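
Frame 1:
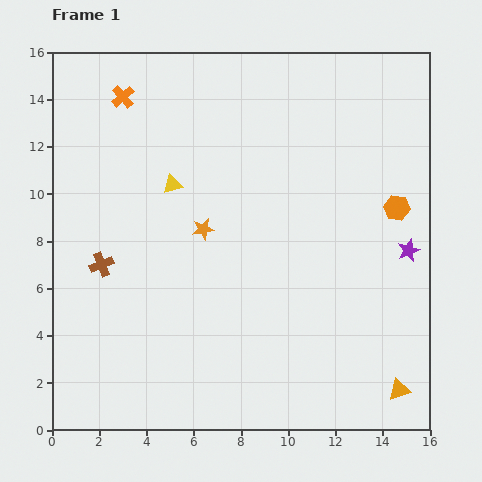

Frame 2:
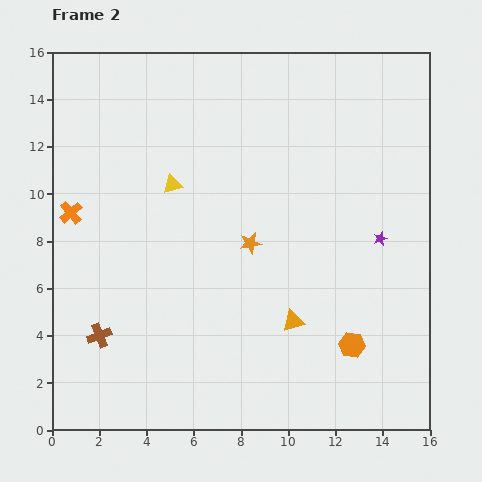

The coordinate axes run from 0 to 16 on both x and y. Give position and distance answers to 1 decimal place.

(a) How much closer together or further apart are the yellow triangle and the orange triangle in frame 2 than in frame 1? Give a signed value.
-5.3

Distance in frame 1: 13.0. Distance in frame 2: 7.7.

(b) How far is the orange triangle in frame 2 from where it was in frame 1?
5.4

The orange triangle moved from (14.7, 1.7) to (10.2, 4.6), a distance of √(4.5² + 2.9²) ≈ 5.4.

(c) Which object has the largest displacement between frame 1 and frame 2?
the orange hexagon

(moved 6.1; next 5.4)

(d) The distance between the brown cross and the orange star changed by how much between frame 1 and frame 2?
+2.9

Distance in frame 1: 4.6. Distance in frame 2: 7.5.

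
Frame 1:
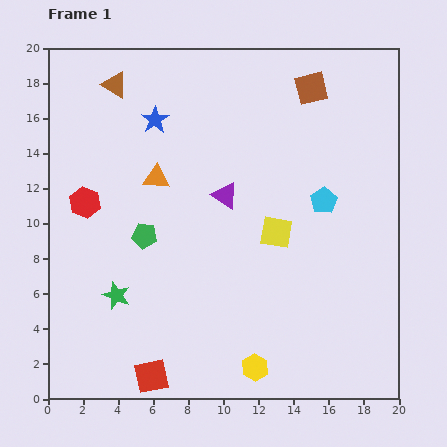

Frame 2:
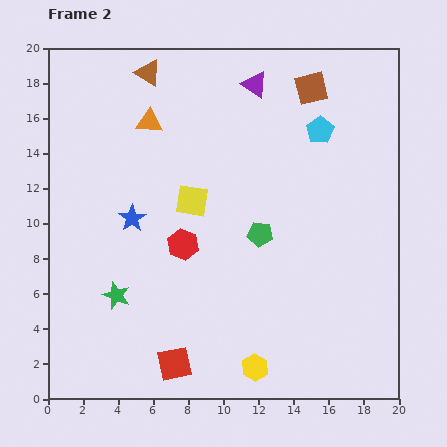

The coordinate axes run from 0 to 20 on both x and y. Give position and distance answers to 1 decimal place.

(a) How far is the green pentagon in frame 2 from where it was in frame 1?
6.6

The green pentagon moved from (5.5, 9.3) to (12.1, 9.4), a distance of √(6.6² + 0.1²) ≈ 6.6.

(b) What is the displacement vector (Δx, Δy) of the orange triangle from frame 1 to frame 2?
(-0.4, 3.2)

The orange triangle was at (6.2, 12.6) in frame 1 and (5.8, 15.8) in frame 2.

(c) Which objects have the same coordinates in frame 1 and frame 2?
the green star, the brown square, the yellow hexagon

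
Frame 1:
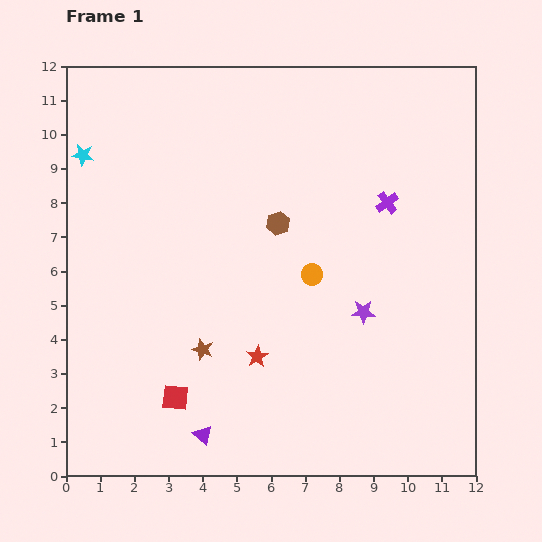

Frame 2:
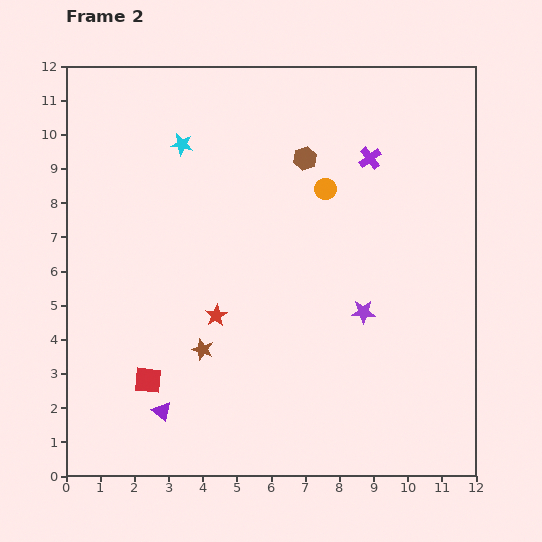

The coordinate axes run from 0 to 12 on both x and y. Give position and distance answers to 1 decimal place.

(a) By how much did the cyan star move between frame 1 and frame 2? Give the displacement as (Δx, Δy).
(2.9, 0.3)

The cyan star was at (0.5, 9.4) in frame 1 and (3.4, 9.7) in frame 2.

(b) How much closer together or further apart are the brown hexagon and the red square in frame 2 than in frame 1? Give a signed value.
+2.1

Distance in frame 1: 5.9. Distance in frame 2: 8.0.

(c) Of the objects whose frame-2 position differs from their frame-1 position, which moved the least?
the red square

(moved 0.9)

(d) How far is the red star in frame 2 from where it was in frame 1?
1.7

The red star moved from (5.6, 3.5) to (4.4, 4.7), a distance of √(1.2² + 1.2²) ≈ 1.7.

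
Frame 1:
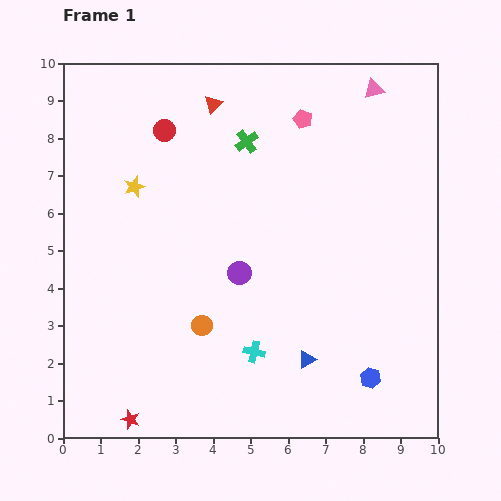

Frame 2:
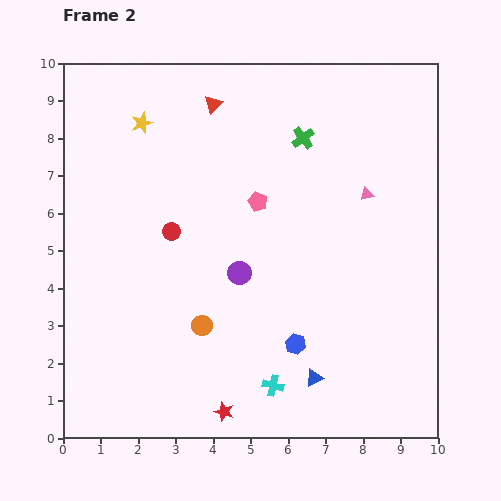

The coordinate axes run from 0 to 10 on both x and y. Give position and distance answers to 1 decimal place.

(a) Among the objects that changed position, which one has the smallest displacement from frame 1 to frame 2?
the blue triangle

(moved 0.5)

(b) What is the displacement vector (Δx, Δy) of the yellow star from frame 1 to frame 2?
(0.2, 1.7)

The yellow star was at (1.9, 6.7) in frame 1 and (2.1, 8.4) in frame 2.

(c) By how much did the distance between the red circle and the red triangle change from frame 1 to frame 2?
+2.1

Distance in frame 1: 1.5. Distance in frame 2: 3.6.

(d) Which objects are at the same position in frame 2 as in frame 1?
the orange circle, the purple circle, the red triangle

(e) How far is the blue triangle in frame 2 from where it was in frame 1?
0.5

The blue triangle moved from (6.5, 2.1) to (6.7, 1.6), a distance of √(0.2² + 0.5²) ≈ 0.5.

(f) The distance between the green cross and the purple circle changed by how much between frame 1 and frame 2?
+0.5

Distance in frame 1: 3.5. Distance in frame 2: 4.0.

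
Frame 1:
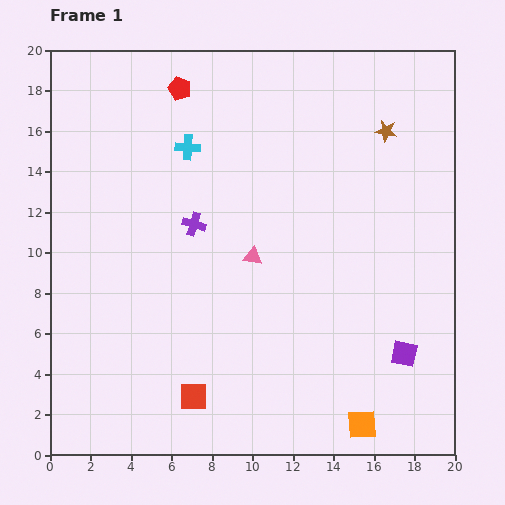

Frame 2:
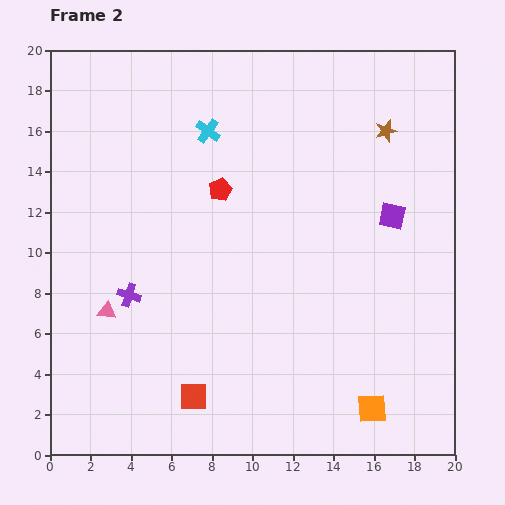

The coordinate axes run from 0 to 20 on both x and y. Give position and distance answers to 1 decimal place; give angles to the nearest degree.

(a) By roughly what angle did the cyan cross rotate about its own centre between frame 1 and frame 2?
33° clockwise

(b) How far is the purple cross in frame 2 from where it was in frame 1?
4.7

The purple cross moved from (7.1, 11.4) to (3.9, 7.9), a distance of √(3.2² + 3.5²) ≈ 4.7.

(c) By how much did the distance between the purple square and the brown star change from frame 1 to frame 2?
-6.8

Distance in frame 1: 11.0. Distance in frame 2: 4.2.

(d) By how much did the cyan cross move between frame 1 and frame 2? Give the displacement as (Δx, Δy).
(1.0, 0.8)

The cyan cross was at (6.8, 15.2) in frame 1 and (7.8, 16.0) in frame 2.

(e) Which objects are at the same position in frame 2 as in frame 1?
the brown star, the red square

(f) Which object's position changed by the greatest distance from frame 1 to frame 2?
the pink triangle

(moved 7.7; next 6.8)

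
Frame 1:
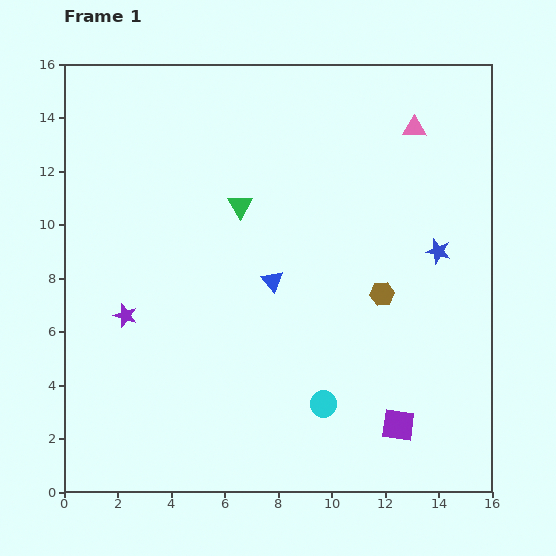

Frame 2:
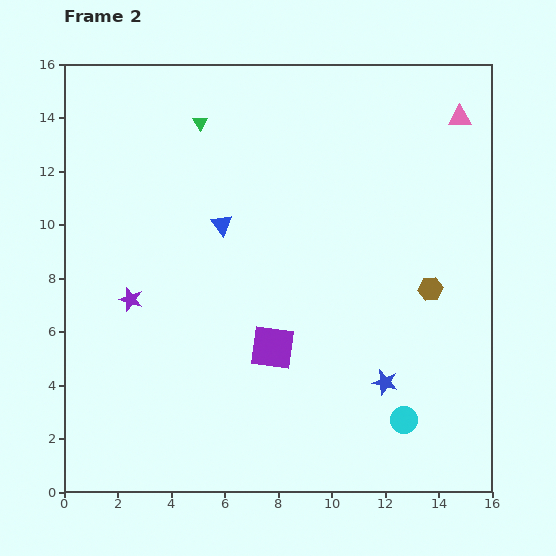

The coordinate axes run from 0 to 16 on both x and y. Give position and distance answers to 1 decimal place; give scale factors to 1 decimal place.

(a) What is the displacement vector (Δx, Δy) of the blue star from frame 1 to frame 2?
(-2.0, -4.9)

The blue star was at (14.0, 9.0) in frame 1 and (12.0, 4.1) in frame 2.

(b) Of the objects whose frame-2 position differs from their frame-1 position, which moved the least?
the purple star

(moved 0.6)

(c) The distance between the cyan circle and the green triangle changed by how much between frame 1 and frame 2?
+5.5

Distance in frame 1: 8.0. Distance in frame 2: 13.5.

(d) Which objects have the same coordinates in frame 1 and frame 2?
none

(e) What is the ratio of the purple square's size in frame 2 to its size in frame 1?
1.3×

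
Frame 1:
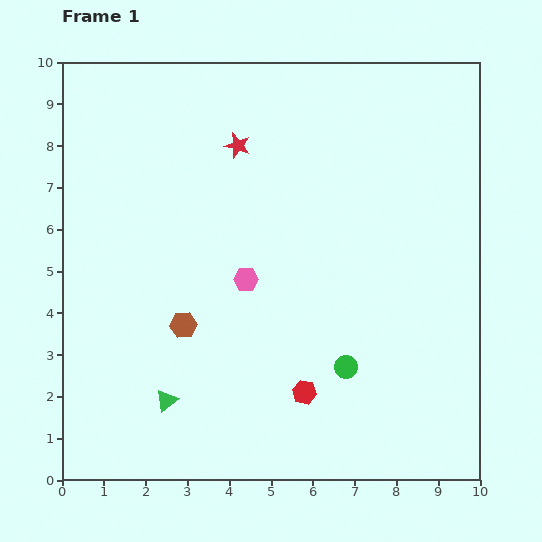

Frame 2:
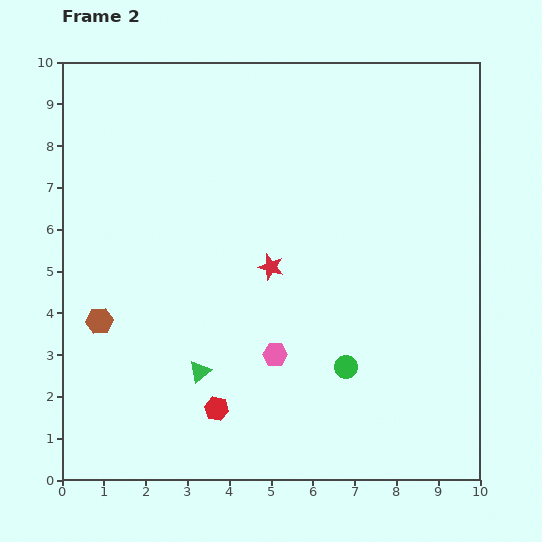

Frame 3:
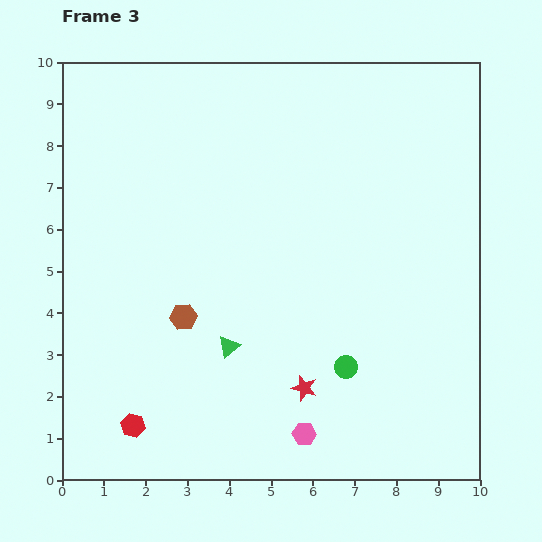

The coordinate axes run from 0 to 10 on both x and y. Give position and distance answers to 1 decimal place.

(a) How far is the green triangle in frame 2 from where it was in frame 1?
1.1

The green triangle moved from (2.5, 1.9) to (3.3, 2.6), a distance of √(0.8² + 0.7²) ≈ 1.1.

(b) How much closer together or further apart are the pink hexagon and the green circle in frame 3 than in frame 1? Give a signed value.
-1.3

Distance in frame 1: 3.2. Distance in frame 3: 1.9.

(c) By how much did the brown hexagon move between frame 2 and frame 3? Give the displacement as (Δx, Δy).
(2.0, 0.1)

The brown hexagon was at (0.9, 3.8) in frame 2 and (2.9, 3.9) in frame 3.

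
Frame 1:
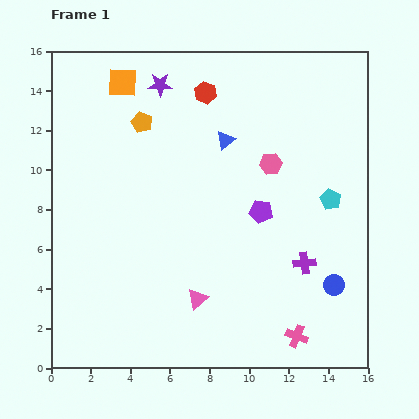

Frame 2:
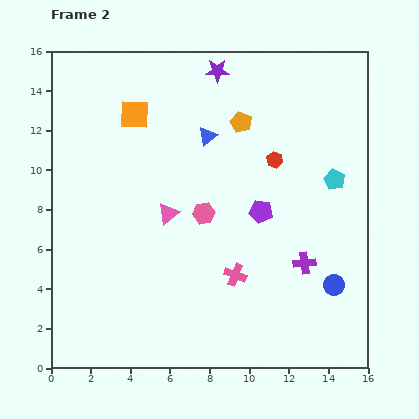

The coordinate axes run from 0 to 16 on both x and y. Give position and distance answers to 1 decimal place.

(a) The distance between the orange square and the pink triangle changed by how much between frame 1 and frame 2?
-6.2

Distance in frame 1: 11.5. Distance in frame 2: 5.3.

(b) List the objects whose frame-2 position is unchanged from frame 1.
the purple cross, the blue circle, the purple pentagon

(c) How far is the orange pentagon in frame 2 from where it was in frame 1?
5.0

The orange pentagon moved from (4.6, 12.4) to (9.6, 12.4), a distance of √(5.0² + 0.0²) ≈ 5.0.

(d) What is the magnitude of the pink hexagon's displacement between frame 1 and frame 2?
4.2

The pink hexagon moved from (11.1, 10.3) to (7.7, 7.8), a distance of √(3.4² + 2.5²) ≈ 4.2.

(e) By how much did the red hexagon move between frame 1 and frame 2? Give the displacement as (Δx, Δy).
(3.5, -3.4)

The red hexagon was at (7.8, 13.9) in frame 1 and (11.3, 10.5) in frame 2.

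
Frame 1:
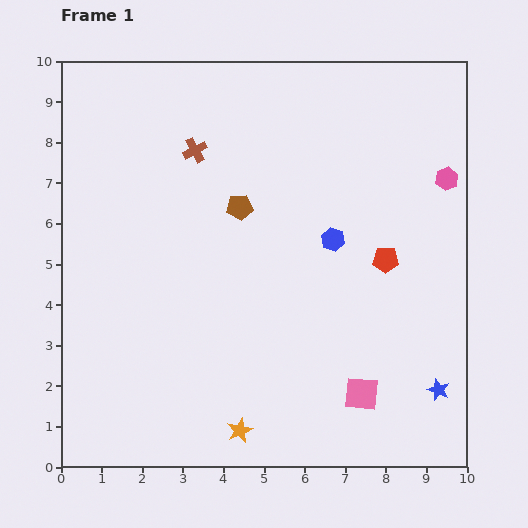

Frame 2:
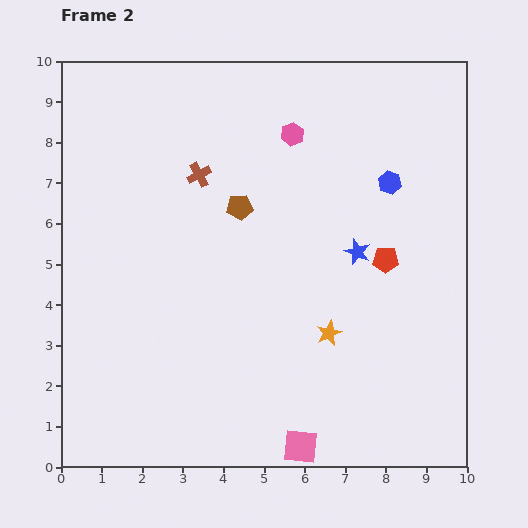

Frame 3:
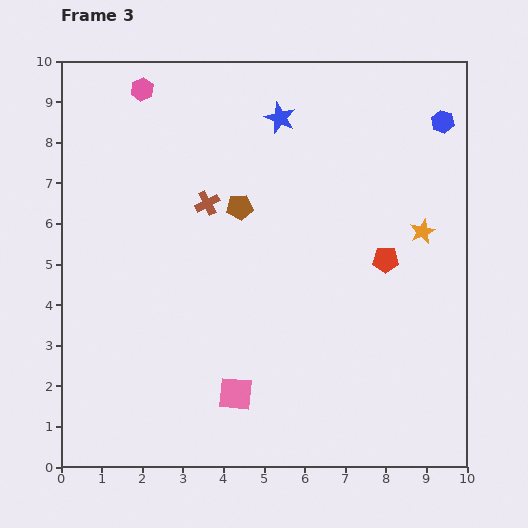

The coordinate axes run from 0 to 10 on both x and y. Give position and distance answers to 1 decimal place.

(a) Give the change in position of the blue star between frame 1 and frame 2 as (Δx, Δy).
(-2.0, 3.4)

The blue star was at (9.3, 1.9) in frame 1 and (7.3, 5.3) in frame 2.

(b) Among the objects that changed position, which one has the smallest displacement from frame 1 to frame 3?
the brown cross

(moved 1.3)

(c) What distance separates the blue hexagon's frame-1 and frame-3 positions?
4.0

The blue hexagon moved from (6.7, 5.6) to (9.4, 8.5), a distance of √(2.7² + 2.9²) ≈ 4.0.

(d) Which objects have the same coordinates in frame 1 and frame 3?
the brown pentagon, the red pentagon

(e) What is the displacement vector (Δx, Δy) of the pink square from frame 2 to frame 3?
(-1.6, 1.3)

The pink square was at (5.9, 0.5) in frame 2 and (4.3, 1.8) in frame 3.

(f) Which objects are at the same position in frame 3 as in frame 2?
the brown pentagon, the red pentagon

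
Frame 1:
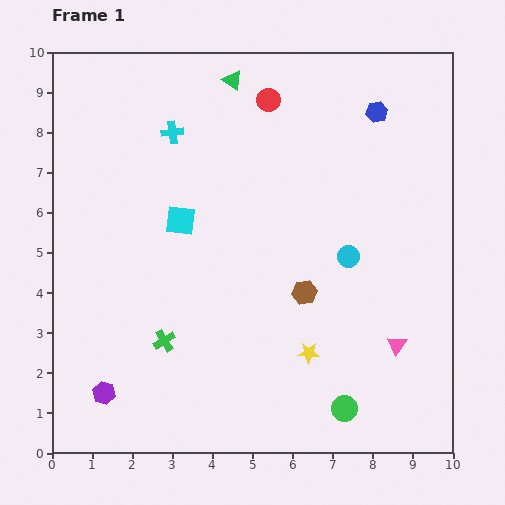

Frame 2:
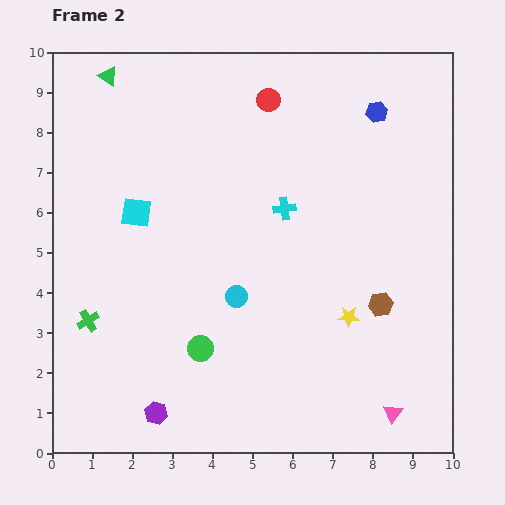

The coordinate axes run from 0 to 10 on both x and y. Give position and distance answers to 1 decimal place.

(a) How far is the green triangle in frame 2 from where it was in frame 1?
3.1

The green triangle moved from (4.5, 9.3) to (1.4, 9.4), a distance of √(3.1² + 0.1²) ≈ 3.1.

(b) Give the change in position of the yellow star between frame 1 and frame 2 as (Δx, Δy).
(1.0, 0.9)

The yellow star was at (6.4, 2.5) in frame 1 and (7.4, 3.4) in frame 2.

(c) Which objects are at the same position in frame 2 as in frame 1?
the blue hexagon, the red circle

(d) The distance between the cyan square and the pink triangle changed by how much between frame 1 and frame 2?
+1.9

Distance in frame 1: 6.2. Distance in frame 2: 8.1.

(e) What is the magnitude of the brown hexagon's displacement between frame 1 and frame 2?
1.9

The brown hexagon moved from (6.3, 4.0) to (8.2, 3.7), a distance of √(1.9² + 0.3²) ≈ 1.9.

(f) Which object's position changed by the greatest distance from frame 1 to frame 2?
the green circle

(moved 3.9; next 3.4)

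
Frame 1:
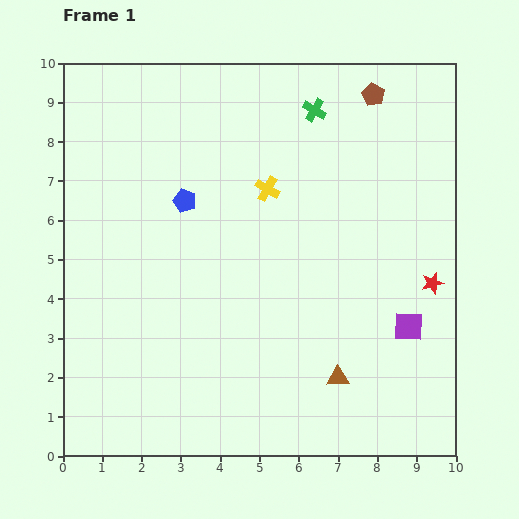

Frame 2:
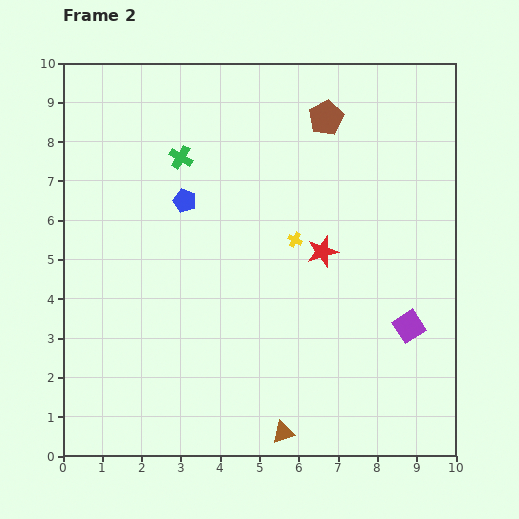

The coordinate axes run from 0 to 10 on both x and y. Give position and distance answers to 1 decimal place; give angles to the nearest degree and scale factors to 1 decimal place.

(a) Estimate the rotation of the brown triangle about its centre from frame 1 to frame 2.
17° counter-clockwise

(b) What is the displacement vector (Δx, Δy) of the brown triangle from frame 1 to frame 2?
(-1.4, -1.4)

The brown triangle was at (7.0, 2.0) in frame 1 and (5.6, 0.6) in frame 2.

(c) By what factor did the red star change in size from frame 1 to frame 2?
1.4×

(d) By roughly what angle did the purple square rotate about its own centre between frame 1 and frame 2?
35° counter-clockwise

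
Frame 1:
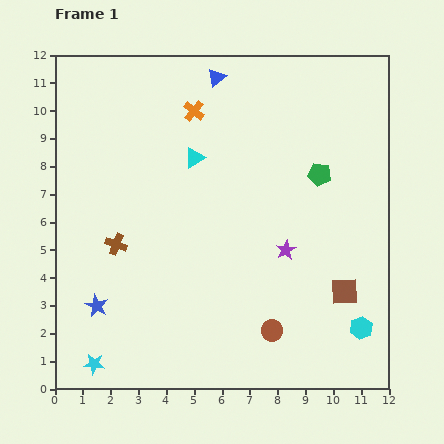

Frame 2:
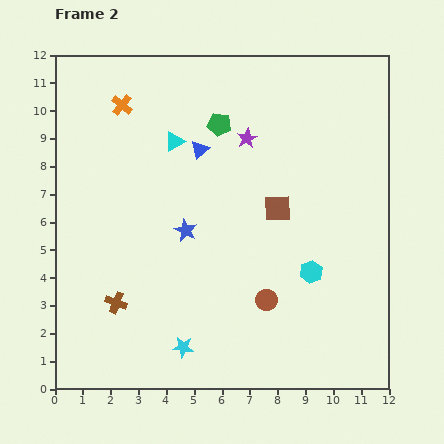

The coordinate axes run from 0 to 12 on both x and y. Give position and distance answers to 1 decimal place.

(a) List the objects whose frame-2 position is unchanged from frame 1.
none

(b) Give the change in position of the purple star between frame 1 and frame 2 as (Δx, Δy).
(-1.4, 4.0)

The purple star was at (8.3, 5.0) in frame 1 and (6.9, 9.0) in frame 2.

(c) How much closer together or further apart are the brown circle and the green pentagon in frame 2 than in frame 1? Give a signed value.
+0.6

Distance in frame 1: 5.9. Distance in frame 2: 6.5.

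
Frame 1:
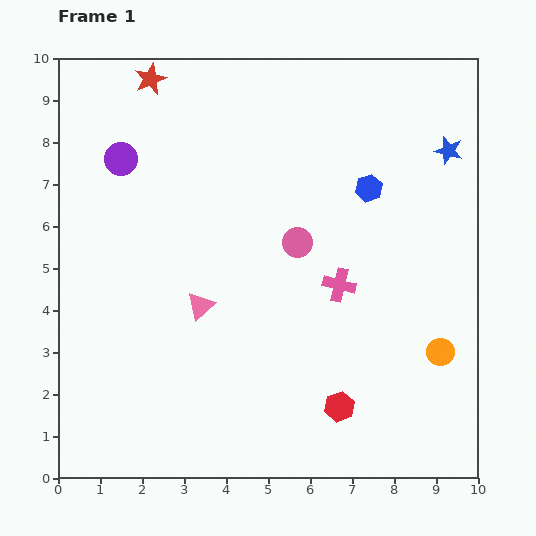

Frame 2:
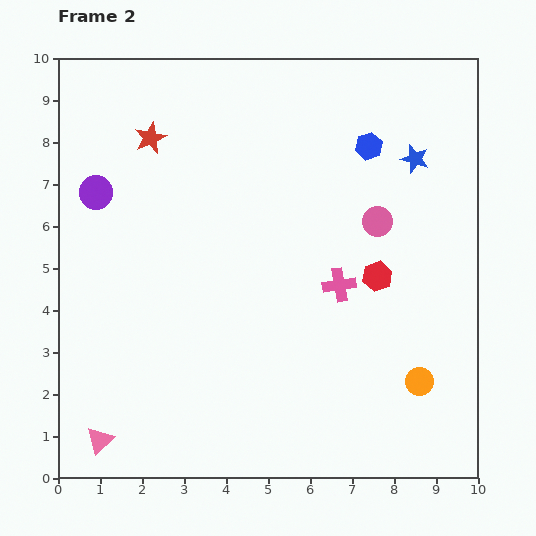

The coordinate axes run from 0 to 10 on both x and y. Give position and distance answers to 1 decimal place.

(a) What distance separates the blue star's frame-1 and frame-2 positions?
0.8

The blue star moved from (9.3, 7.8) to (8.5, 7.6), a distance of √(0.8² + 0.2²) ≈ 0.8.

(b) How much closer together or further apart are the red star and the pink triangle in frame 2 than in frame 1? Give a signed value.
+1.8

Distance in frame 1: 5.5. Distance in frame 2: 7.3.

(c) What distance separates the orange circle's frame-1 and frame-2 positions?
0.9

The orange circle moved from (9.1, 3.0) to (8.6, 2.3), a distance of √(0.5² + 0.7²) ≈ 0.9.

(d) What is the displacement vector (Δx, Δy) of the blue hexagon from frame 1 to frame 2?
(0.0, 1.0)

The blue hexagon was at (7.4, 6.9) in frame 1 and (7.4, 7.9) in frame 2.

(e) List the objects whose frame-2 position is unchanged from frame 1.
the pink cross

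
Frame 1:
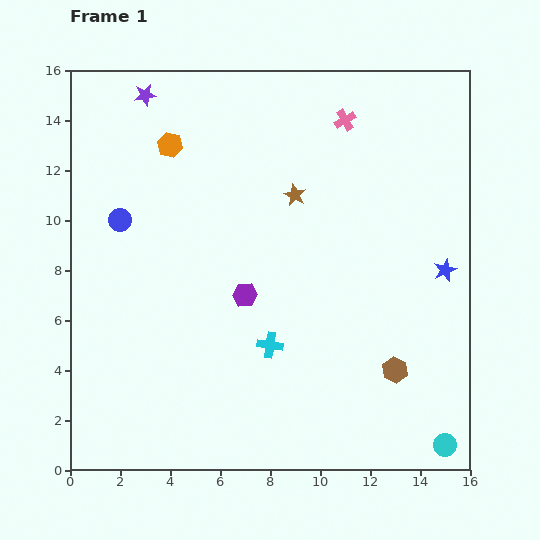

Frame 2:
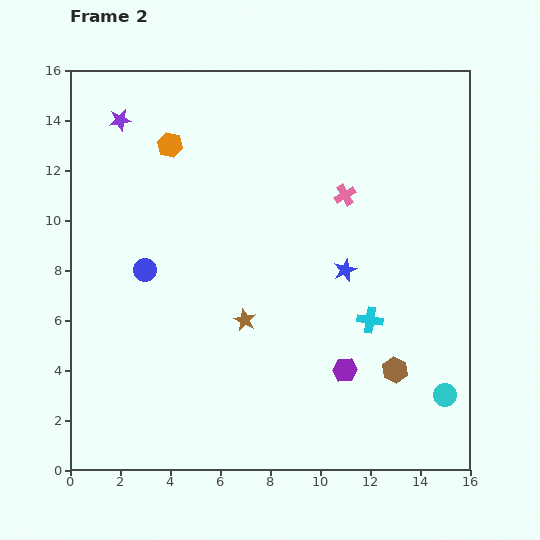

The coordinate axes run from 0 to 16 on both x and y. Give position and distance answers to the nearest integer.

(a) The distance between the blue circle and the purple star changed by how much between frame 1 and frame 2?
+1

Distance in frame 1: 5. Distance in frame 2: 6.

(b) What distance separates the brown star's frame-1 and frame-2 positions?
5

The brown star moved from (9, 11) to (7, 6), a distance of √(2² + 5²) ≈ 5.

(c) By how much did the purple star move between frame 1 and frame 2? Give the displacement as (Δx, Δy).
(-1, -1)

The purple star was at (3, 15) in frame 1 and (2, 14) in frame 2.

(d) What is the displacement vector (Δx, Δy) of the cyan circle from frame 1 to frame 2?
(0, 2)

The cyan circle was at (15, 1) in frame 1 and (15, 3) in frame 2.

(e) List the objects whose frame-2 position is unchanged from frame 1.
the orange hexagon, the brown hexagon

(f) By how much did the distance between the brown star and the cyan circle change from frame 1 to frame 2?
-3

Distance in frame 1: 12. Distance in frame 2: 9.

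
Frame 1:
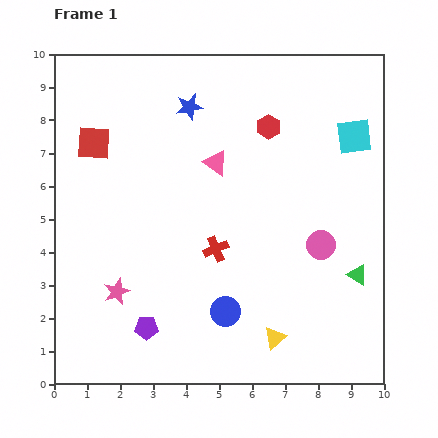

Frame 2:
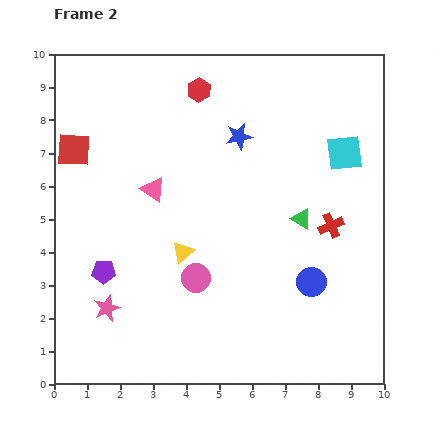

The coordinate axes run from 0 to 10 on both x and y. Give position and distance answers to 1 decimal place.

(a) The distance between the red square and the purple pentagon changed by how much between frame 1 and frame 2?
-2.0

Distance in frame 1: 5.8. Distance in frame 2: 3.8.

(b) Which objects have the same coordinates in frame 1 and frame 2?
none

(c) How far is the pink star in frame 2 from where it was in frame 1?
0.6

The pink star moved from (1.9, 2.8) to (1.6, 2.3), a distance of √(0.3² + 0.5²) ≈ 0.6.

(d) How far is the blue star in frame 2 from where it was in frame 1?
1.7

The blue star moved from (4.1, 8.4) to (5.6, 7.5), a distance of √(1.5² + 0.9²) ≈ 1.7.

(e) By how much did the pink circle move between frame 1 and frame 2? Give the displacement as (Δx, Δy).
(-3.8, -1.0)

The pink circle was at (8.1, 4.2) in frame 1 and (4.3, 3.2) in frame 2.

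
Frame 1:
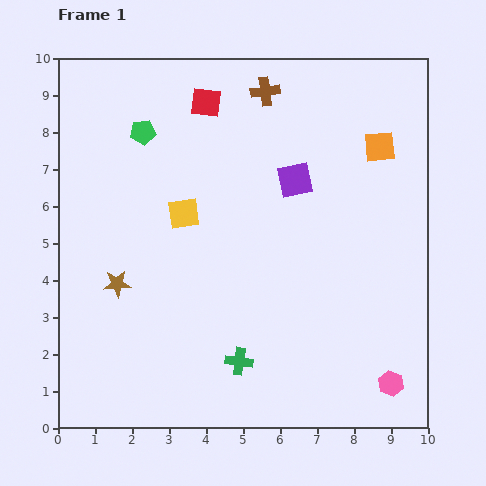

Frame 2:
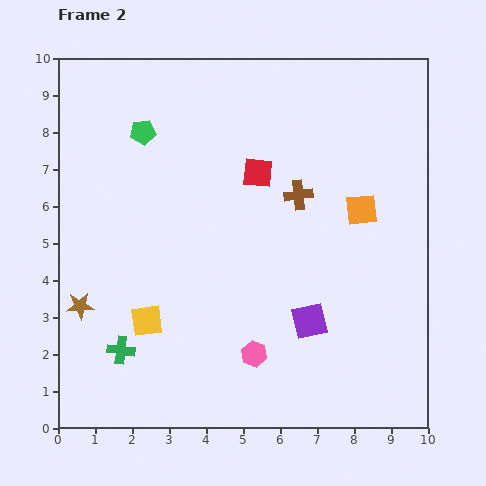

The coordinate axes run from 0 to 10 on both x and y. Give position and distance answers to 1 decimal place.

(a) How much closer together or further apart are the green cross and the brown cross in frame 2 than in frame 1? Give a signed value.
-0.9

Distance in frame 1: 7.3. Distance in frame 2: 6.4.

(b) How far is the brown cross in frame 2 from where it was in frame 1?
2.9

The brown cross moved from (5.6, 9.1) to (6.5, 6.3), a distance of √(0.9² + 2.8²) ≈ 2.9.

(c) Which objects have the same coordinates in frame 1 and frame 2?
the green pentagon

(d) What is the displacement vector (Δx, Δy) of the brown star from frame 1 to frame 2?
(-1.0, -0.6)

The brown star was at (1.6, 3.9) in frame 1 and (0.6, 3.3) in frame 2.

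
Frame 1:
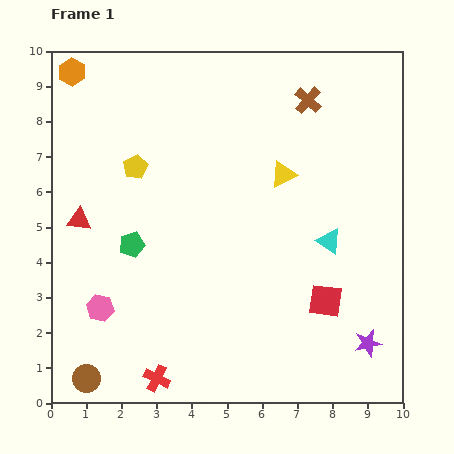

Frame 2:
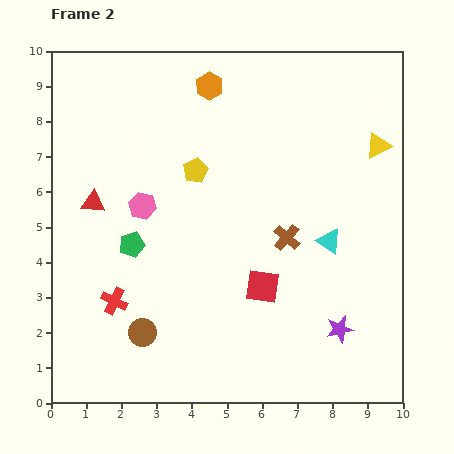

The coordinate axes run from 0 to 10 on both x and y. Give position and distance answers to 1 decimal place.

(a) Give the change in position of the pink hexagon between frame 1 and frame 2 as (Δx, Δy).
(1.2, 2.9)

The pink hexagon was at (1.4, 2.7) in frame 1 and (2.6, 5.6) in frame 2.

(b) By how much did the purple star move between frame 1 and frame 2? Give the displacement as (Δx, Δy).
(-0.8, 0.4)

The purple star was at (9.0, 1.7) in frame 1 and (8.2, 2.1) in frame 2.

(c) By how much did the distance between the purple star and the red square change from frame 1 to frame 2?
+0.8

Distance in frame 1: 1.7. Distance in frame 2: 2.5.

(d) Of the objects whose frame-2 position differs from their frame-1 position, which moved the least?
the red triangle

(moved 0.6)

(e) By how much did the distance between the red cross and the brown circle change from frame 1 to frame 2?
-0.8

Distance in frame 1: 2.0. Distance in frame 2: 1.2.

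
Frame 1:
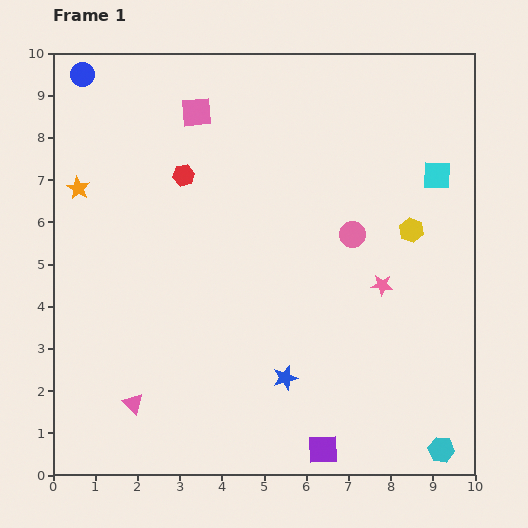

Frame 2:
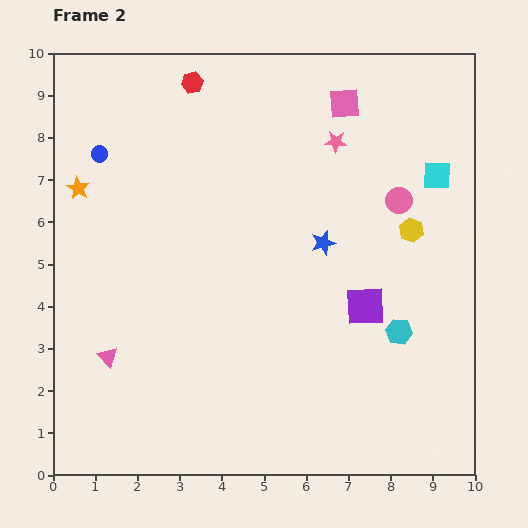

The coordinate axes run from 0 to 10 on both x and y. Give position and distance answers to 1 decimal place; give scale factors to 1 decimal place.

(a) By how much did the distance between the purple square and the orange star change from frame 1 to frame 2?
-1.1

Distance in frame 1: 8.5. Distance in frame 2: 7.4.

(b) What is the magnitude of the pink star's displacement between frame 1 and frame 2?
3.6

The pink star moved from (7.8, 4.5) to (6.7, 7.9), a distance of √(1.1² + 3.4²) ≈ 3.6.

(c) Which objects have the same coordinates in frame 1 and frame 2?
the orange star, the yellow hexagon, the cyan square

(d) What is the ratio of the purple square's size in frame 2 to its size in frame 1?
1.3×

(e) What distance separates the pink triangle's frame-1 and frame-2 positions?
1.3

The pink triangle moved from (1.9, 1.7) to (1.3, 2.8), a distance of √(0.6² + 1.1²) ≈ 1.3.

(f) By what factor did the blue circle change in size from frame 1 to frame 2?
0.7×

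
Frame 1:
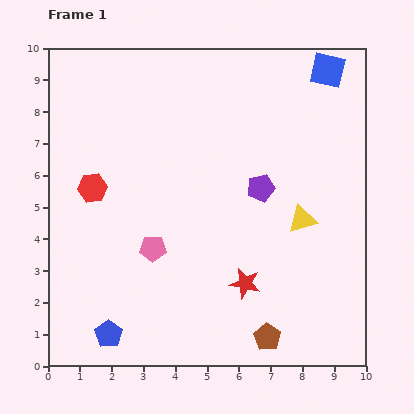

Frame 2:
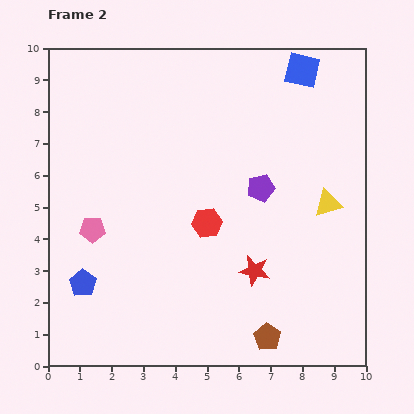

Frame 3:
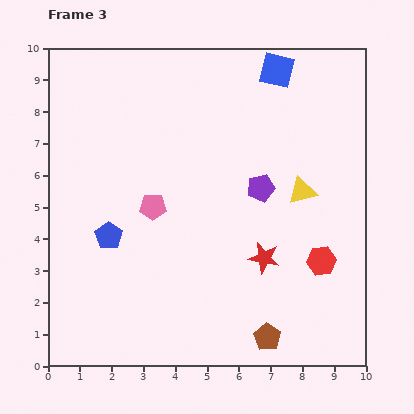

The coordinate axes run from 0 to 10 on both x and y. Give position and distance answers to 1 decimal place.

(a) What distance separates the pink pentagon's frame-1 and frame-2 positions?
2.0

The pink pentagon moved from (3.3, 3.7) to (1.4, 4.3), a distance of √(1.9² + 0.6²) ≈ 2.0.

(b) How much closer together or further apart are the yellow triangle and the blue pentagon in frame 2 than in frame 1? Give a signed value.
+1.0

Distance in frame 1: 7.1. Distance in frame 2: 8.1.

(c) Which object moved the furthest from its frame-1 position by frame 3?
the red hexagon

(moved 7.6; next 3.1)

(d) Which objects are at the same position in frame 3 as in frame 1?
the brown pentagon, the purple pentagon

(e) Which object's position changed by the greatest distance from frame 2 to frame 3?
the red hexagon

(moved 3.8; next 2.0)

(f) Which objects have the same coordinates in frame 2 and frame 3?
the brown pentagon, the purple pentagon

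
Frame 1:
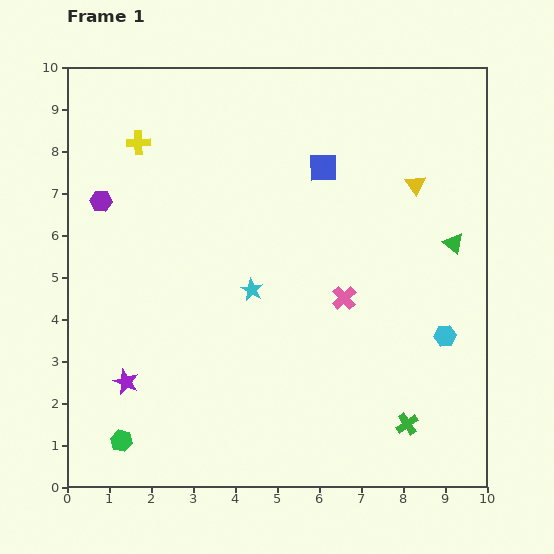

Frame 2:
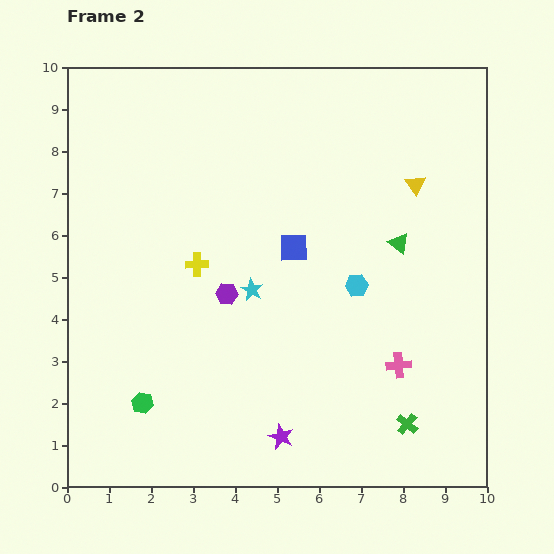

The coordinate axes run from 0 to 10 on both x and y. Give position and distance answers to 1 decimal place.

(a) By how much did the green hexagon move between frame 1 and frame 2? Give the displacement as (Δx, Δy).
(0.5, 0.9)

The green hexagon was at (1.3, 1.1) in frame 1 and (1.8, 2.0) in frame 2.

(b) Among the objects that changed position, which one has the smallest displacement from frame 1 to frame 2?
the green hexagon

(moved 1.0)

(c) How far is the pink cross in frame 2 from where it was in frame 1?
2.1

The pink cross moved from (6.6, 4.5) to (7.9, 2.9), a distance of √(1.3² + 1.6²) ≈ 2.1.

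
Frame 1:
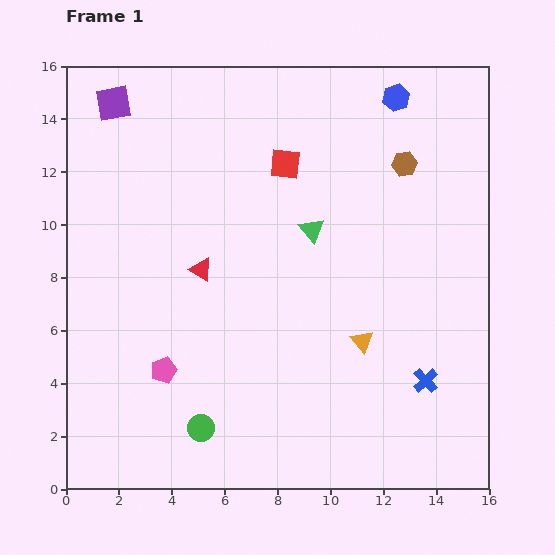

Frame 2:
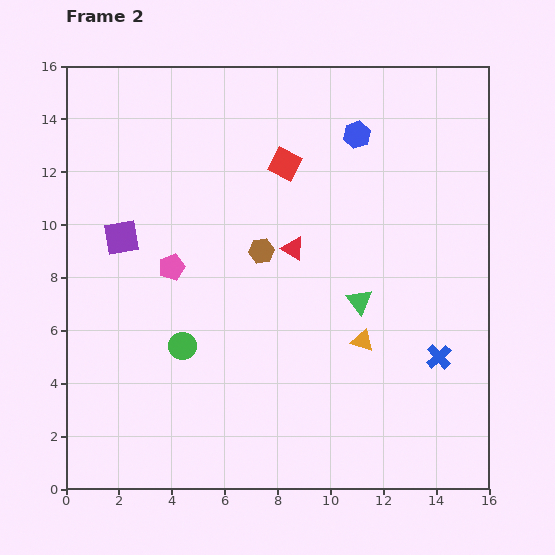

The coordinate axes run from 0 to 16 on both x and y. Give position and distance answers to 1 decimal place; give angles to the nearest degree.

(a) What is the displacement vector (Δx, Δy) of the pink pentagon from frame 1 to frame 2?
(0.3, 3.9)

The pink pentagon was at (3.7, 4.5) in frame 1 and (4.0, 8.4) in frame 2.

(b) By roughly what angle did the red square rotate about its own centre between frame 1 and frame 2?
21° clockwise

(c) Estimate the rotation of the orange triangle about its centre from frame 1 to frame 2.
30° counter-clockwise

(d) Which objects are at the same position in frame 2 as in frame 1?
the red square, the orange triangle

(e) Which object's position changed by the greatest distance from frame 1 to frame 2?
the brown hexagon

(moved 6.3; next 5.1)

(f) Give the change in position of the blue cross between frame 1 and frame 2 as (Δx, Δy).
(0.5, 0.9)

The blue cross was at (13.6, 4.1) in frame 1 and (14.1, 5.0) in frame 2.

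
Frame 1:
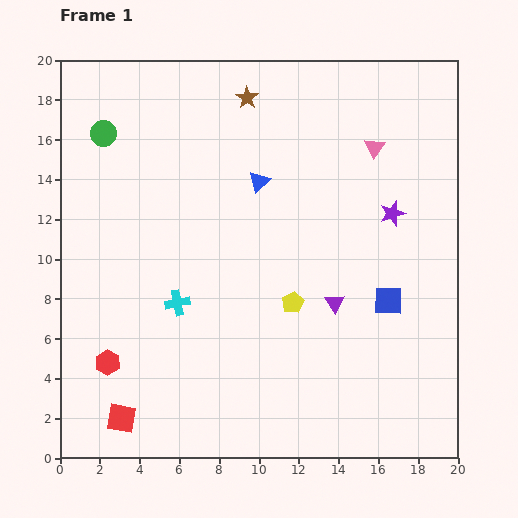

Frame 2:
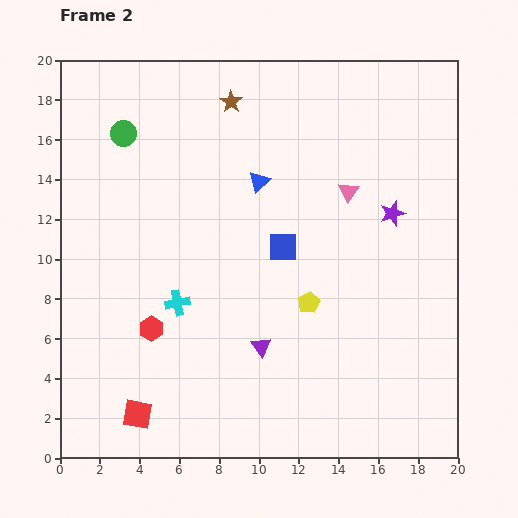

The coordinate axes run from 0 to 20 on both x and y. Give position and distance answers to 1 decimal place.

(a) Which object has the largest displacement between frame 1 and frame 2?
the blue square

(moved 5.9; next 4.3)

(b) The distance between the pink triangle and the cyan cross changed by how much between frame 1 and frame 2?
-2.3

Distance in frame 1: 12.6. Distance in frame 2: 10.3.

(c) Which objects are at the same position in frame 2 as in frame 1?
the blue triangle, the cyan cross, the purple star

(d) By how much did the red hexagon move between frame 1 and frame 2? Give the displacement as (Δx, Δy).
(2.2, 1.7)

The red hexagon was at (2.4, 4.8) in frame 1 and (4.6, 6.5) in frame 2.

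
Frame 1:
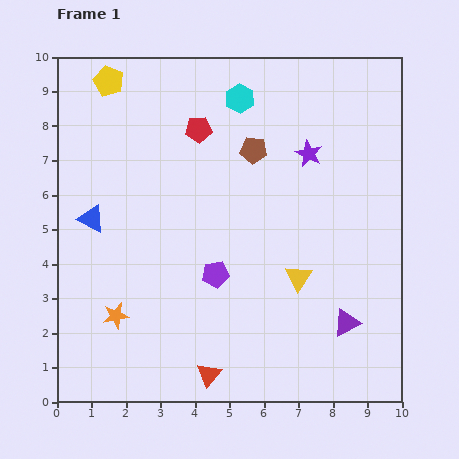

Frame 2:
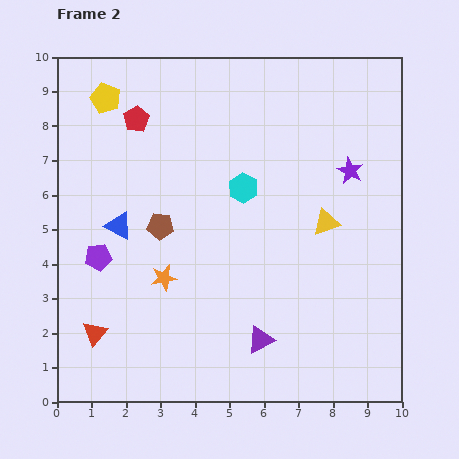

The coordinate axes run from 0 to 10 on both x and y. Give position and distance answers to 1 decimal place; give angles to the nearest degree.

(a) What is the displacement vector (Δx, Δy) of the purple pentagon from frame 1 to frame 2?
(-3.4, 0.5)

The purple pentagon was at (4.6, 3.7) in frame 1 and (1.2, 4.2) in frame 2.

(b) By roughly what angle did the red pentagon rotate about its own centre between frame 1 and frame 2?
26° counter-clockwise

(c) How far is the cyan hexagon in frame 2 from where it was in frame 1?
2.6

The cyan hexagon moved from (5.3, 8.8) to (5.4, 6.2), a distance of √(0.1² + 2.6²) ≈ 2.6.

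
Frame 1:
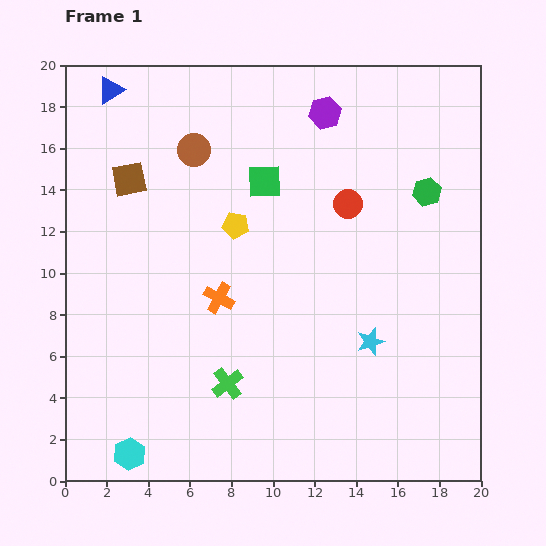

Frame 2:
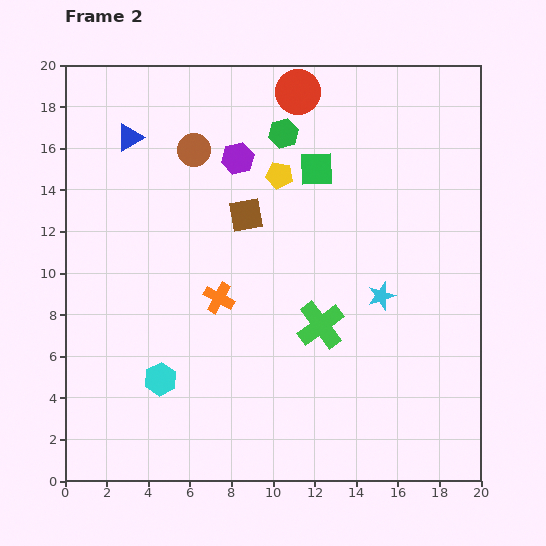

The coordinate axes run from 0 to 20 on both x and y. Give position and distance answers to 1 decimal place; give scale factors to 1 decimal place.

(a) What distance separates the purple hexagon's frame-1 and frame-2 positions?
4.7

The purple hexagon moved from (12.5, 17.7) to (8.3, 15.5), a distance of √(4.2² + 2.2²) ≈ 4.7.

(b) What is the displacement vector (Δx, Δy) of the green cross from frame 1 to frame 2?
(4.5, 2.8)

The green cross was at (7.8, 4.7) in frame 1 and (12.3, 7.5) in frame 2.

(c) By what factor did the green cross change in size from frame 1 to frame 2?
1.5×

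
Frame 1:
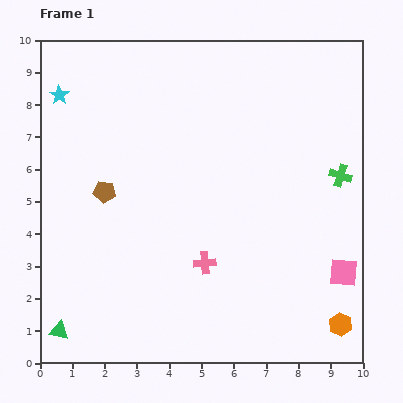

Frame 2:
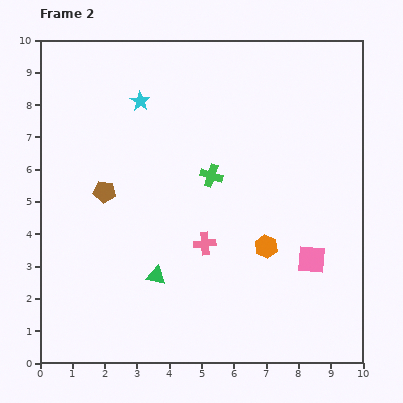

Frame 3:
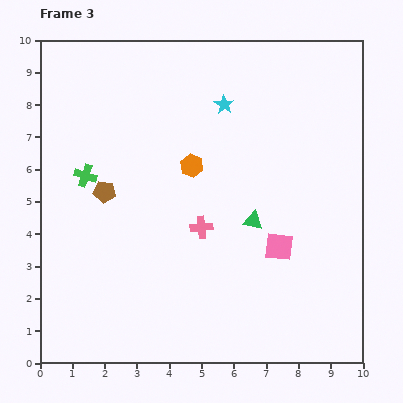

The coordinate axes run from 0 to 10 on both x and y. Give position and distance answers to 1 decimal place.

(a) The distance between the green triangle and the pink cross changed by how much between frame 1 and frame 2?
-3.2

Distance in frame 1: 5.0. Distance in frame 2: 1.8.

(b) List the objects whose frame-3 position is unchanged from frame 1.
the brown pentagon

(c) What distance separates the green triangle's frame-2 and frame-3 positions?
3.4

The green triangle moved from (3.6, 2.7) to (6.6, 4.4), a distance of √(3.0² + 1.7²) ≈ 3.4.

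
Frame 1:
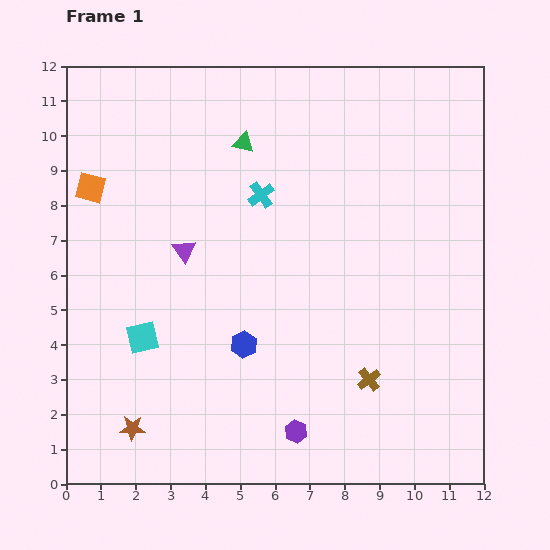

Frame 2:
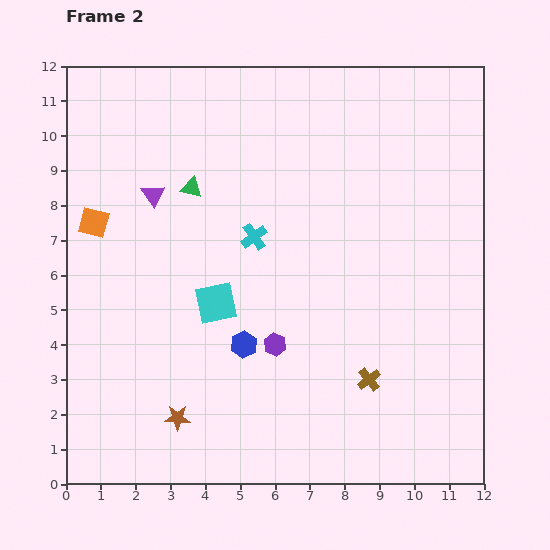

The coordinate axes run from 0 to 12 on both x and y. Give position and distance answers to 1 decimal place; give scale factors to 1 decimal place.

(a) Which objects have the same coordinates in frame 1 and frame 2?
the blue hexagon, the brown cross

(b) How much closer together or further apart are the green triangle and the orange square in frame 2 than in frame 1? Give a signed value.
-1.6

Distance in frame 1: 4.6. Distance in frame 2: 3.0.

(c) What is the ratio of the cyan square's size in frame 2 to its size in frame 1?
1.3×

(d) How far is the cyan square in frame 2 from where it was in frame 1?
2.3

The cyan square moved from (2.2, 4.2) to (4.3, 5.2), a distance of √(2.1² + 1.0²) ≈ 2.3.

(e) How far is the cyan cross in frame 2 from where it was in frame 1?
1.2

The cyan cross moved from (5.6, 8.3) to (5.4, 7.1), a distance of √(0.2² + 1.2²) ≈ 1.2.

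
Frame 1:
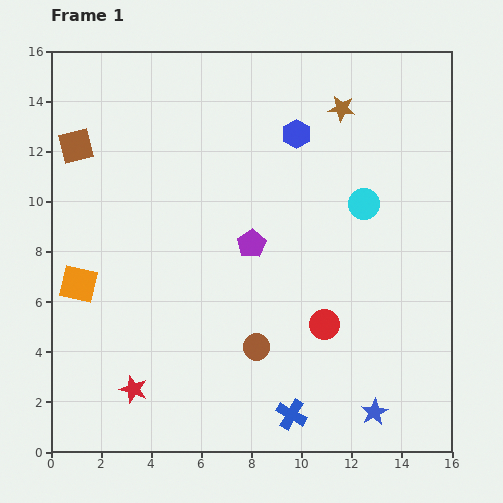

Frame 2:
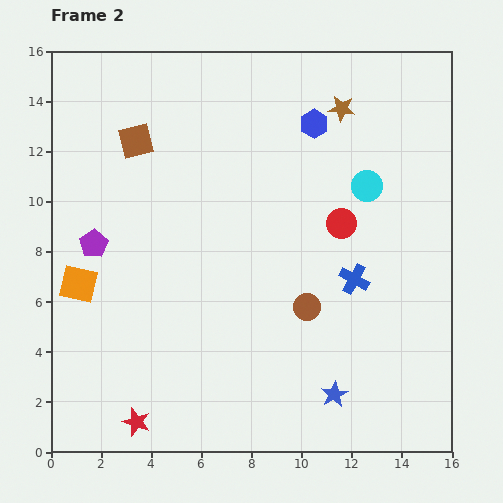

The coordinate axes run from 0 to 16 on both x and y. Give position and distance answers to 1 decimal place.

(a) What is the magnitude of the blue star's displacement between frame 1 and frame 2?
1.7

The blue star moved from (12.9, 1.6) to (11.3, 2.3), a distance of √(1.6² + 0.7²) ≈ 1.7.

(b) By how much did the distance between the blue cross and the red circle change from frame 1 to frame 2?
-1.5

Distance in frame 1: 3.8. Distance in frame 2: 2.3.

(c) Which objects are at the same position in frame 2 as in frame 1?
the orange square, the brown star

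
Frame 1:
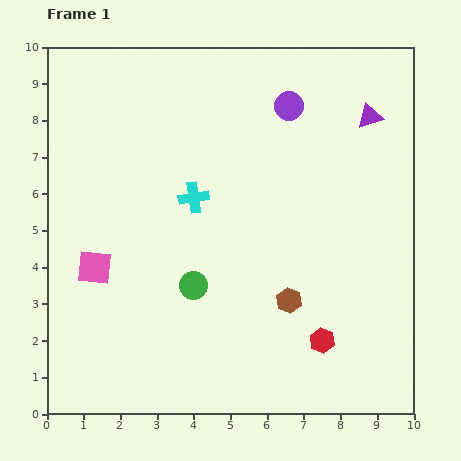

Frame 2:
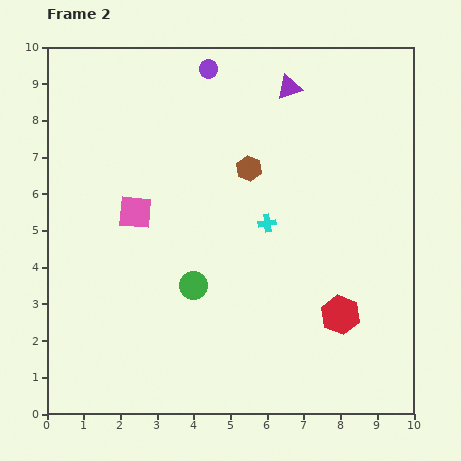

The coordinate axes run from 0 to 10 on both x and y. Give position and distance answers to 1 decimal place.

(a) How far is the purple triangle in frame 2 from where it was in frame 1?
2.3

The purple triangle moved from (8.8, 8.1) to (6.6, 8.9), a distance of √(2.2² + 0.8²) ≈ 2.3.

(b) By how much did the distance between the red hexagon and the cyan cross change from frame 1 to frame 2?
-2.0

Distance in frame 1: 5.2. Distance in frame 2: 3.2.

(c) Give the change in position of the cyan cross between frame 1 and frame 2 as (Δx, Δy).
(2.0, -0.7)

The cyan cross was at (4.0, 5.9) in frame 1 and (6.0, 5.2) in frame 2.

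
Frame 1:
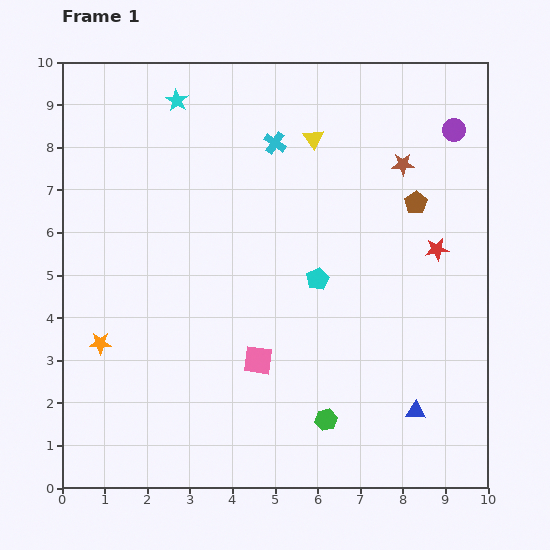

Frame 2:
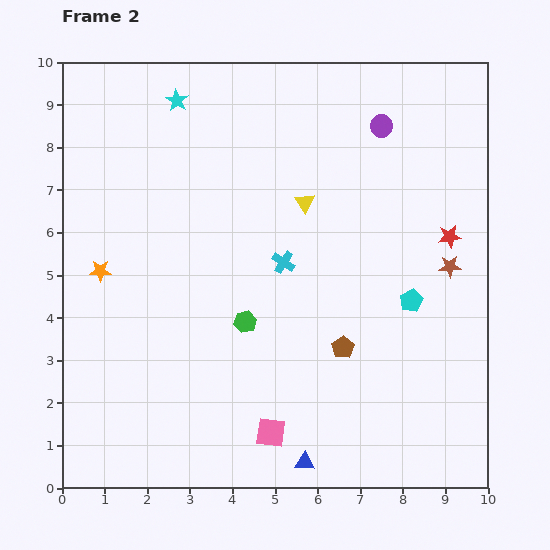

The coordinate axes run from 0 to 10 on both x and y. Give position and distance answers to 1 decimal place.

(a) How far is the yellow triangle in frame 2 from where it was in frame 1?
1.5

The yellow triangle moved from (5.9, 8.2) to (5.7, 6.7), a distance of √(0.2² + 1.5²) ≈ 1.5.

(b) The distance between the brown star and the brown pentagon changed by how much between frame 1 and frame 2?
+2.2

Distance in frame 1: 0.9. Distance in frame 2: 3.1.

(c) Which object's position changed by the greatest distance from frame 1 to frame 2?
the brown pentagon

(moved 3.8; next 3.0)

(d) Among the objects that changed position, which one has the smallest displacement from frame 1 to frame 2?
the red star

(moved 0.4)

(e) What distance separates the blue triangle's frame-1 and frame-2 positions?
2.9

The blue triangle moved from (8.3, 1.8) to (5.7, 0.6), a distance of √(2.6² + 1.2²) ≈ 2.9.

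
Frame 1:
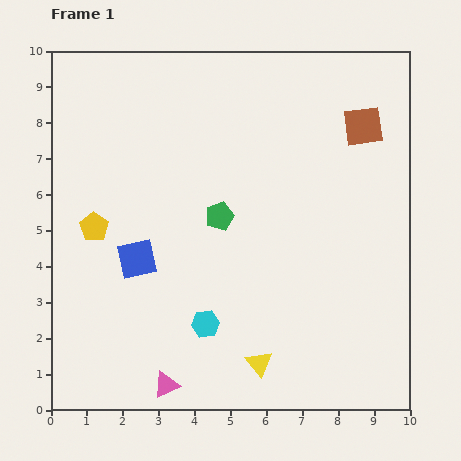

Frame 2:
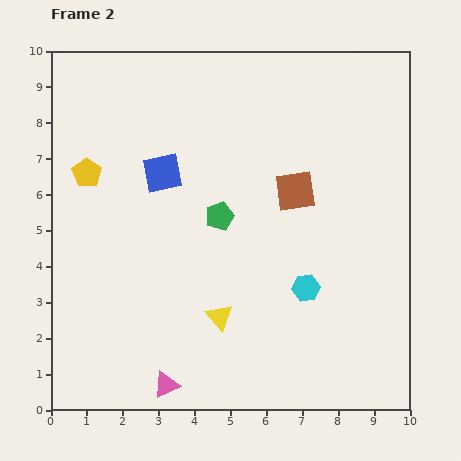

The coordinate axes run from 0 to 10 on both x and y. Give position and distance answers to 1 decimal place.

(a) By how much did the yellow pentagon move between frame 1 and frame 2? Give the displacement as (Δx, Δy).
(-0.2, 1.5)

The yellow pentagon was at (1.2, 5.1) in frame 1 and (1.0, 6.6) in frame 2.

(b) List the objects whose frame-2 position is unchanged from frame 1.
the green pentagon, the pink triangle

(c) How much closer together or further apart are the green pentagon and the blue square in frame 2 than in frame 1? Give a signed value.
-0.6

Distance in frame 1: 2.6. Distance in frame 2: 2.0.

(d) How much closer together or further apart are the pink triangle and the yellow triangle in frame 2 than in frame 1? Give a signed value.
-0.3

Distance in frame 1: 2.7. Distance in frame 2: 2.4.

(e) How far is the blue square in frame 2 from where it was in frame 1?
2.5

The blue square moved from (2.4, 4.2) to (3.1, 6.6), a distance of √(0.7² + 2.4²) ≈ 2.5.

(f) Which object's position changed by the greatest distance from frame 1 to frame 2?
the cyan hexagon

(moved 3.0; next 2.6)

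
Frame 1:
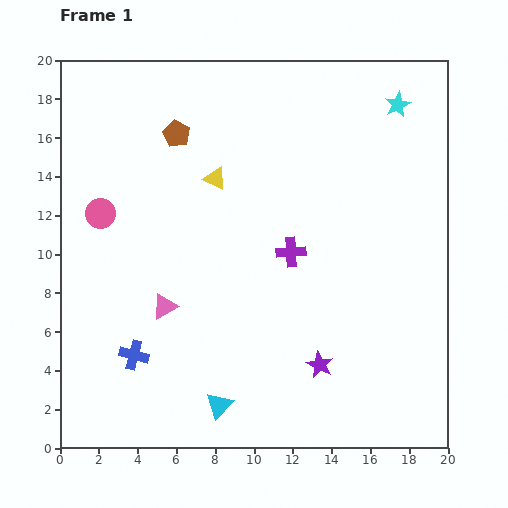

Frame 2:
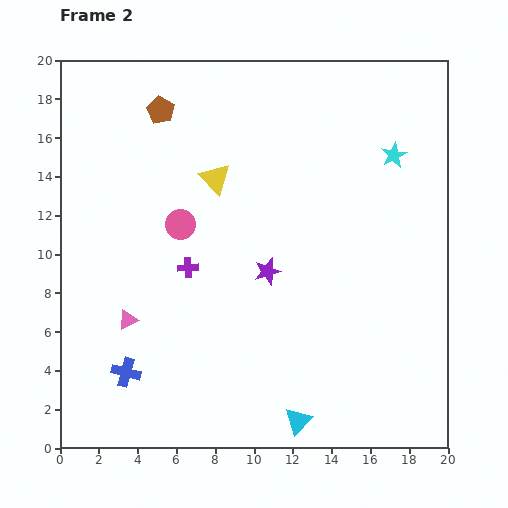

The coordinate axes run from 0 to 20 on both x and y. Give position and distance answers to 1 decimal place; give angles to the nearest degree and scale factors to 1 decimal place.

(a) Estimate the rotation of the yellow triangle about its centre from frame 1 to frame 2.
19° clockwise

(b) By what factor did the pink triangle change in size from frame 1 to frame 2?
0.8×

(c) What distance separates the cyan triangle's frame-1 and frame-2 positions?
4.2

The cyan triangle moved from (8.2, 2.2) to (12.3, 1.4), a distance of √(4.1² + 0.8²) ≈ 4.2.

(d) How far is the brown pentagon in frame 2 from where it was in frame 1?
1.4

The brown pentagon moved from (6.0, 16.2) to (5.2, 17.4), a distance of √(0.8² + 1.2²) ≈ 1.4.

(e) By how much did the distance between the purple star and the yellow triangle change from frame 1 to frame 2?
-5.5

Distance in frame 1: 11.0. Distance in frame 2: 5.5.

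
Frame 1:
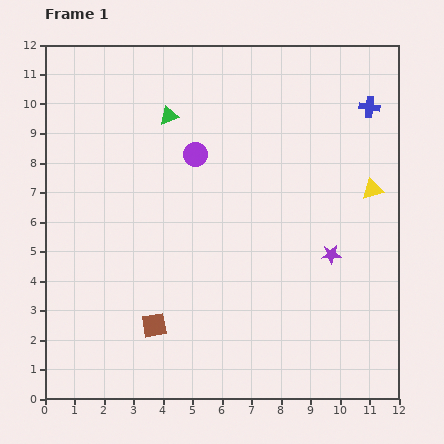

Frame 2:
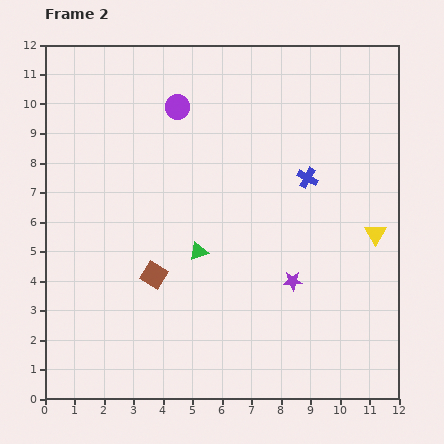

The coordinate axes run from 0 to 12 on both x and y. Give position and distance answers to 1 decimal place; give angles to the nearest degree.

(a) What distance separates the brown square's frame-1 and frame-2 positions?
1.7

The brown square moved from (3.7, 2.5) to (3.7, 4.2), a distance of √(0.0² + 1.7²) ≈ 1.7.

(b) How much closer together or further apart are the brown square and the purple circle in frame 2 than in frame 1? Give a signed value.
-0.2

Distance in frame 1: 6.0. Distance in frame 2: 5.8.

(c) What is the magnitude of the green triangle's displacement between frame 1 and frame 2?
4.7

The green triangle moved from (4.2, 9.6) to (5.2, 5.0), a distance of √(1.0² + 4.6²) ≈ 4.7.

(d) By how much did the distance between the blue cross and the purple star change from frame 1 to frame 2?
-1.7

Distance in frame 1: 5.2. Distance in frame 2: 3.5.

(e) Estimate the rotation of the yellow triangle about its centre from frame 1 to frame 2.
44° counter-clockwise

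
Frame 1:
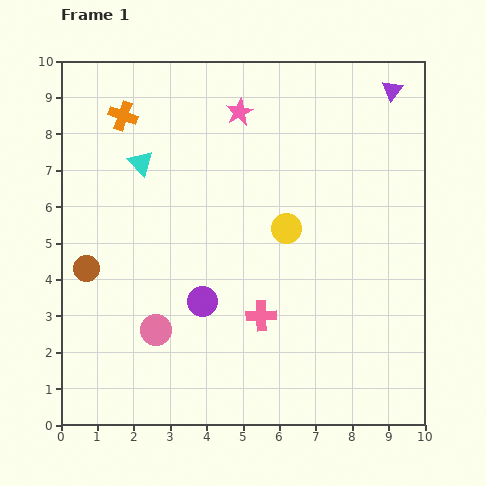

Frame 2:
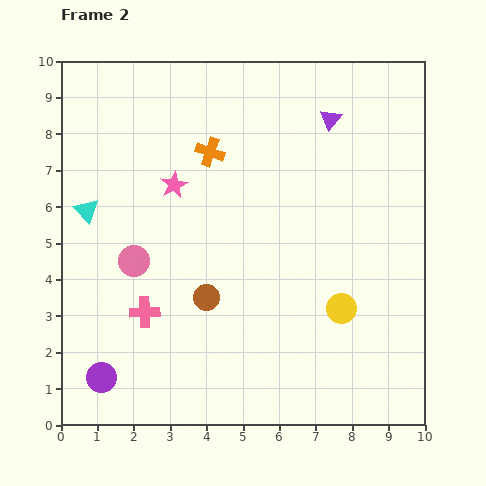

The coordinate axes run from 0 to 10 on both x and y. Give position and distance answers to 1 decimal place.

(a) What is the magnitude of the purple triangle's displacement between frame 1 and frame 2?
1.9

The purple triangle moved from (9.1, 9.2) to (7.4, 8.4), a distance of √(1.7² + 0.8²) ≈ 1.9.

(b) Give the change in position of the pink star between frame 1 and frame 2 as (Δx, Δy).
(-1.8, -2.0)

The pink star was at (4.9, 8.6) in frame 1 and (3.1, 6.6) in frame 2.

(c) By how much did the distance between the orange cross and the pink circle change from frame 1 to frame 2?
-2.3

Distance in frame 1: 6.0. Distance in frame 2: 3.7.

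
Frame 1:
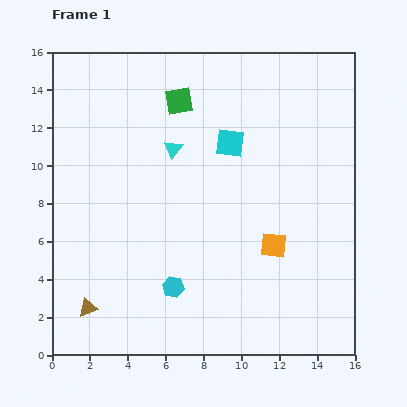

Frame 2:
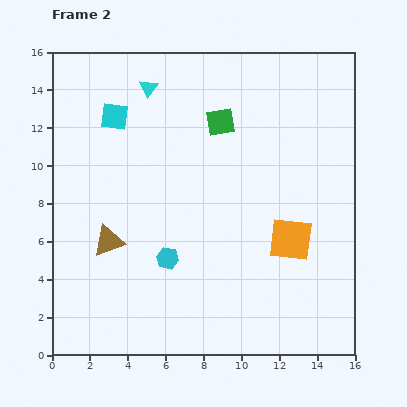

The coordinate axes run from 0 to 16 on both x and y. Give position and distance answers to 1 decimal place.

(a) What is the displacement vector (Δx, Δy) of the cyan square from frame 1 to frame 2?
(-6.1, 1.4)

The cyan square was at (9.4, 11.2) in frame 1 and (3.3, 12.6) in frame 2.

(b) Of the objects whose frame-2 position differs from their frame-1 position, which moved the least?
the orange square

(moved 0.9)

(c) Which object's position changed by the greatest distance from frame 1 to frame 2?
the cyan square

(moved 6.3; next 3.7)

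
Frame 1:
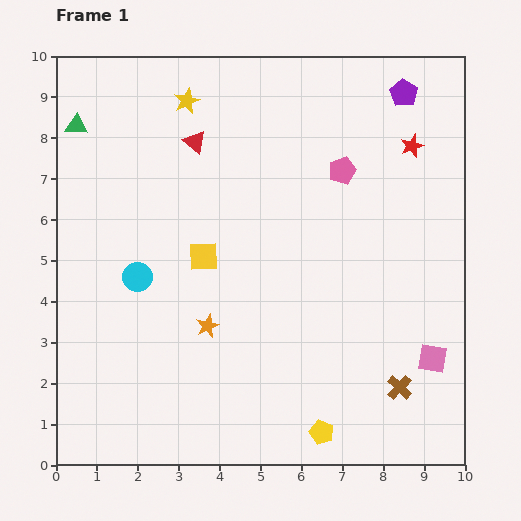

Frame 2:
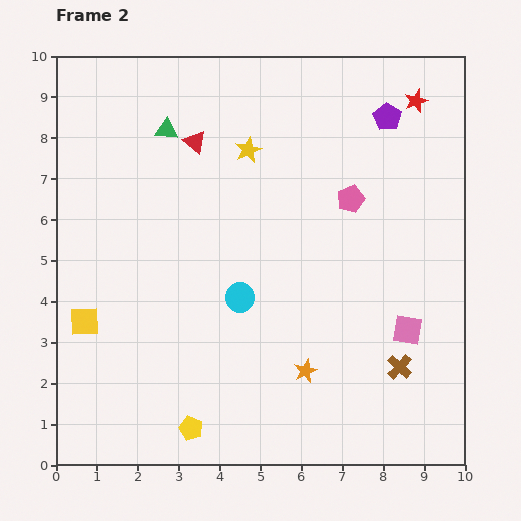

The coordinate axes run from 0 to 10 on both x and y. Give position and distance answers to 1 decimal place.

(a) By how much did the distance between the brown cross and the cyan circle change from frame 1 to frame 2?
-2.6

Distance in frame 1: 6.9. Distance in frame 2: 4.3.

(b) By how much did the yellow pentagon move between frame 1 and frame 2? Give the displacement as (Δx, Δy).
(-3.2, 0.1)

The yellow pentagon was at (6.5, 0.8) in frame 1 and (3.3, 0.9) in frame 2.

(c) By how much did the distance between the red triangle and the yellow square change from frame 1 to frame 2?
+2.4

Distance in frame 1: 2.8. Distance in frame 2: 5.2.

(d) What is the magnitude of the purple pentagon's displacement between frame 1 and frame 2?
0.7

The purple pentagon moved from (8.5, 9.1) to (8.1, 8.5), a distance of √(0.4² + 0.6²) ≈ 0.7.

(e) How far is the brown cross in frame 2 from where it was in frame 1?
0.5

The brown cross moved from (8.4, 1.9) to (8.4, 2.4), a distance of √(0.0² + 0.5²) ≈ 0.5.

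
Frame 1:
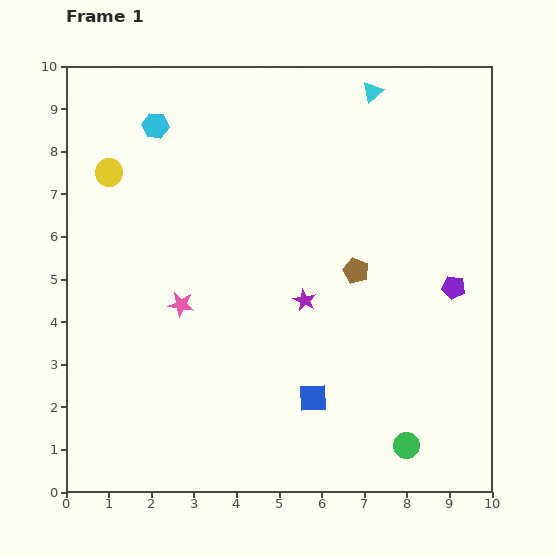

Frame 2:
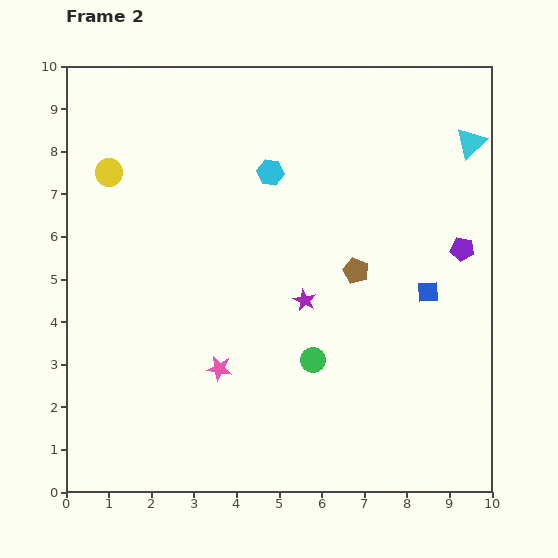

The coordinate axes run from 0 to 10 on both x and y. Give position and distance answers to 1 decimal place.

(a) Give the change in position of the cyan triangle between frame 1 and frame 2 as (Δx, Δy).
(2.3, -1.2)

The cyan triangle was at (7.2, 9.4) in frame 1 and (9.5, 8.2) in frame 2.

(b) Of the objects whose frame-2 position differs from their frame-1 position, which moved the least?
the purple pentagon

(moved 0.9)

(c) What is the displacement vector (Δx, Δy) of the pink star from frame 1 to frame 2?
(0.9, -1.5)

The pink star was at (2.7, 4.4) in frame 1 and (3.6, 2.9) in frame 2.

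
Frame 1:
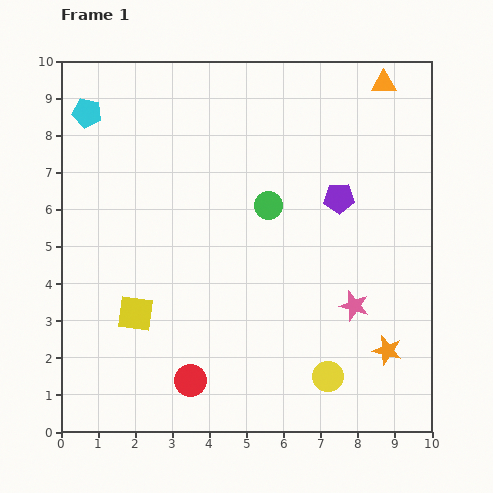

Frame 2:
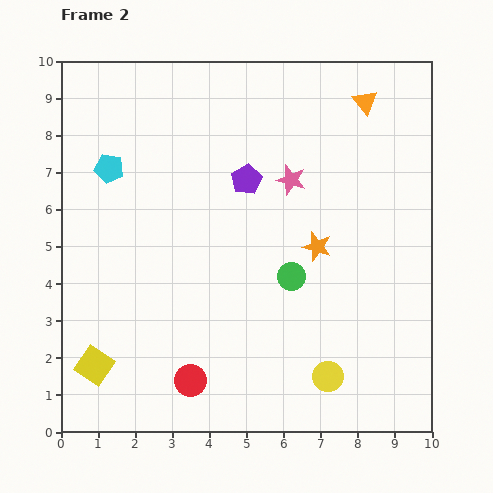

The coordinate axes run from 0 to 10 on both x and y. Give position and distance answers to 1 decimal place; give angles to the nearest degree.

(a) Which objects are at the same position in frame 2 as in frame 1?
the red circle, the yellow circle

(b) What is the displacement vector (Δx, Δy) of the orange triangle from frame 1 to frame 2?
(-0.5, -0.5)

The orange triangle was at (8.7, 9.4) in frame 1 and (8.2, 8.9) in frame 2.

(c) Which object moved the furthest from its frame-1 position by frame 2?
the pink star

(moved 3.8; next 3.4)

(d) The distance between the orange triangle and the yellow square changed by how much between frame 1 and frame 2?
+1.1

Distance in frame 1: 9.1. Distance in frame 2: 10.2.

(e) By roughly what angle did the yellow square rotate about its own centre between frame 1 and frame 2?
27° clockwise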